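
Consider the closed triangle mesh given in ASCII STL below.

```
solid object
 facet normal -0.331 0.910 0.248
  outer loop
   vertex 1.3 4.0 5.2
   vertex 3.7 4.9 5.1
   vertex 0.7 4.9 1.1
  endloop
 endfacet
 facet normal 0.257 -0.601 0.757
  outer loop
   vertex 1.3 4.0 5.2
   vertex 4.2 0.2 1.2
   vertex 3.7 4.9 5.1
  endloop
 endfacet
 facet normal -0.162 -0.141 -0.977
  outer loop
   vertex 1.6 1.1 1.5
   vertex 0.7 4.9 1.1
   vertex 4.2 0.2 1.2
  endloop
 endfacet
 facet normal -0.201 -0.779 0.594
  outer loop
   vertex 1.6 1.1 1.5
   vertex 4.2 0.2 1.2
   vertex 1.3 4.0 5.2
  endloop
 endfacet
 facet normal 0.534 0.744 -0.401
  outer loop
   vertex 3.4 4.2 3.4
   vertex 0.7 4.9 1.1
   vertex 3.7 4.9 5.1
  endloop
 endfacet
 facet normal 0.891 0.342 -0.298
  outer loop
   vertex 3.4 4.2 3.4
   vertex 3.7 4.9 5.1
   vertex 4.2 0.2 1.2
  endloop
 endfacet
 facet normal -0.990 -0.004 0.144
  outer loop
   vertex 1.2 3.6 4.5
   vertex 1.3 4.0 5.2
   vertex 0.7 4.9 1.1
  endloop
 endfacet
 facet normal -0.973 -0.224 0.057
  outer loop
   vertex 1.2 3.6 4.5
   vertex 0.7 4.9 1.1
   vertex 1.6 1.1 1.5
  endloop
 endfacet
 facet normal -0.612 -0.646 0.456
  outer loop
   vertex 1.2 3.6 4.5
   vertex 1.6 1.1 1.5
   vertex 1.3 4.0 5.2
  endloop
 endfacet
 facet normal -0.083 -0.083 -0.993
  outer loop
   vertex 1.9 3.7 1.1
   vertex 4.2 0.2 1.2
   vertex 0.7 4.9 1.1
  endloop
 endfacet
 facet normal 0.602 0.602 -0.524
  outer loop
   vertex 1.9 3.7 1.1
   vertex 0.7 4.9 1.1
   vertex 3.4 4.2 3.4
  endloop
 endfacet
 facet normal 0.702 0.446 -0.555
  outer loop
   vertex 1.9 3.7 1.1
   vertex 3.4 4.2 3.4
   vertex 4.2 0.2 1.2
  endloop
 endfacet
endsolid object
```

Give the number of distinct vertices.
8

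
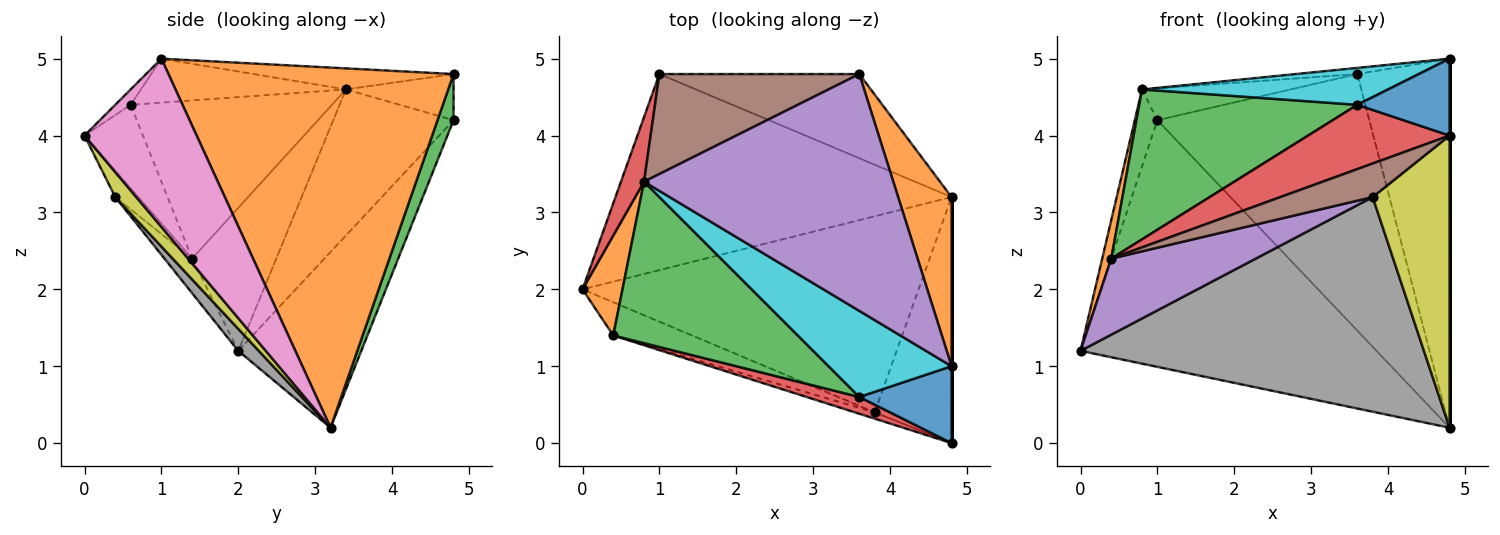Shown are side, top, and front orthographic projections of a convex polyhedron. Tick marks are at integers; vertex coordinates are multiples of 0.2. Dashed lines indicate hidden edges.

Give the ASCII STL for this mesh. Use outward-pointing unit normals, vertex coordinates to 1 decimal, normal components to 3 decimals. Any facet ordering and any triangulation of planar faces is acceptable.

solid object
 facet normal -0.309 0.744 -0.592
  outer loop
   vertex 4.8 3.2 0.2
   vertex 0.0 2.0 1.2
   vertex 1.0 4.8 4.2
  endloop
 endfacet
 facet normal 0.942 0.305 0.140
  outer loop
   vertex 3.6 4.8 4.8
   vertex 4.8 1.0 5.0
   vertex 4.8 3.2 0.2
  endloop
 endfacet
 facet normal 0.072 0.948 -0.311
  outer loop
   vertex 3.6 4.8 4.8
   vertex 4.8 3.2 0.2
   vertex 1.0 4.8 4.2
  endloop
 endfacet
 facet normal -0.971 0.183 0.153
  outer loop
   vertex 0.8 3.4 4.6
   vertex 1.0 4.8 4.2
   vertex 0.0 2.0 1.2
  endloop
 endfacet
 facet normal -0.084 0.026 0.996
  outer loop
   vertex 0.8 3.4 4.6
   vertex 4.8 1.0 5.0
   vertex 3.6 4.8 4.8
  endloop
 endfacet
 facet normal -0.215 0.297 0.931
  outer loop
   vertex 0.8 3.4 4.6
   vertex 3.6 4.8 4.8
   vertex 1.0 4.8 4.2
  endloop
 endfacet
 facet normal 1.000 0.000 0.000
  outer loop
   vertex 4.8 0.0 4.0
   vertex 4.8 3.2 0.2
   vertex 4.8 1.0 5.0
  endloop
 endfacet
 facet normal 0.044 -0.738 -0.674
  outer loop
   vertex 3.8 0.4 3.2
   vertex 0.0 2.0 1.2
   vertex 4.8 3.2 0.2
  endloop
 endfacet
 facet normal 0.205 -0.749 -0.630
  outer loop
   vertex 3.8 0.4 3.2
   vertex 4.8 3.2 0.2
   vertex 4.8 0.0 4.0
  endloop
 endfacet
 facet normal -0.312 -0.374 0.873
  outer loop
   vertex 3.6 0.6 4.4
   vertex 4.8 1.0 5.0
   vertex 0.8 3.4 4.6
  endloop
 endfacet
 facet normal -0.117 -0.702 0.702
  outer loop
   vertex 3.6 0.6 4.4
   vertex 4.8 0.0 4.0
   vertex 4.8 1.0 5.0
  endloop
 endfacet
 facet normal -0.958 -0.103 0.268
  outer loop
   vertex 0.4 1.4 2.4
   vertex 0.8 3.4 4.6
   vertex 0.0 2.0 1.2
  endloop
 endfacet
 facet normal -0.532 -0.576 0.621
  outer loop
   vertex 0.4 1.4 2.4
   vertex 3.6 0.6 4.4
   vertex 0.8 3.4 4.6
  endloop
 endfacet
 facet normal -0.371 -0.899 0.234
  outer loop
   vertex 0.4 1.4 2.4
   vertex 4.8 0.0 4.0
   vertex 3.6 0.6 4.4
  endloop
 endfacet
 facet normal -0.173 -0.903 -0.394
  outer loop
   vertex 0.4 1.4 2.4
   vertex 0.0 2.0 1.2
   vertex 3.8 0.4 3.2
  endloop
 endfacet
 facet normal -0.239 -0.954 -0.179
  outer loop
   vertex 0.4 1.4 2.4
   vertex 3.8 0.4 3.2
   vertex 4.8 0.0 4.0
  endloop
 endfacet
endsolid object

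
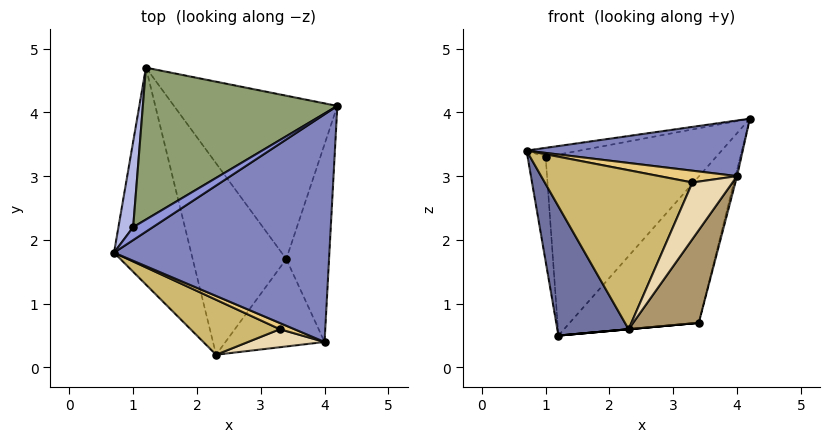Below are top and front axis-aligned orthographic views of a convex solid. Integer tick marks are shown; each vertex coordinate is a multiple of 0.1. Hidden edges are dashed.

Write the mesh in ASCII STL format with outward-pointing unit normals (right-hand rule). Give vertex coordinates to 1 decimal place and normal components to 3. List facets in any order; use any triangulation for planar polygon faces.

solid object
 facet normal -0.896 -0.227 -0.382
  outer loop
   vertex 1.2 4.7 0.5
   vertex 2.3 0.2 0.6
   vertex 0.7 1.8 3.4
  endloop
 endfacet
 facet normal 0.017 -0.237 0.971
  outer loop
   vertex 4.0 0.4 3.0
   vertex 4.2 4.1 3.9
   vertex 0.7 1.8 3.4
  endloop
 endfacet
 facet normal -0.444 0.516 0.733
  outer loop
   vertex 1.0 2.2 3.3
   vertex 0.7 1.8 3.4
   vertex 4.2 4.1 3.9
  endloop
 endfacet
 facet normal -0.635 0.598 0.489
  outer loop
   vertex 1.0 2.2 3.3
   vertex 1.2 4.7 0.5
   vertex 0.7 1.8 3.4
  endloop
 endfacet
 facet normal -0.499 0.664 0.557
  outer loop
   vertex 1.0 2.2 3.3
   vertex 4.2 4.1 3.9
   vertex 1.2 4.7 0.5
  endloop
 endfacet
 facet normal 0.699 0.477 -0.533
  outer loop
   vertex 3.4 1.7 0.7
   vertex 1.2 4.7 0.5
   vertex 4.2 4.1 3.9
  endloop
 endfacet
 facet normal 0.091 0.000 -0.996
  outer loop
   vertex 3.4 1.7 0.7
   vertex 2.3 0.2 0.6
   vertex 1.2 4.7 0.5
  endloop
 endfacet
 facet normal 0.969 0.008 -0.248
  outer loop
   vertex 3.4 1.7 0.7
   vertex 4.2 4.1 3.9
   vertex 4.0 0.4 3.0
  endloop
 endfacet
 facet normal 0.726 -0.501 -0.472
  outer loop
   vertex 3.4 1.7 0.7
   vertex 4.0 0.4 3.0
   vertex 2.3 0.2 0.6
  endloop
 endfacet
 facet normal -0.350 -0.885 0.306
  outer loop
   vertex 3.3 0.6 2.9
   vertex 0.7 1.8 3.4
   vertex 2.3 0.2 0.6
  endloop
 endfacet
 facet normal -0.304 -0.844 0.443
  outer loop
   vertex 3.3 0.6 2.9
   vertex 4.0 0.4 3.0
   vertex 0.7 1.8 3.4
  endloop
 endfacet
 facet normal -0.301 -0.909 0.289
  outer loop
   vertex 3.3 0.6 2.9
   vertex 2.3 0.2 0.6
   vertex 4.0 0.4 3.0
  endloop
 endfacet
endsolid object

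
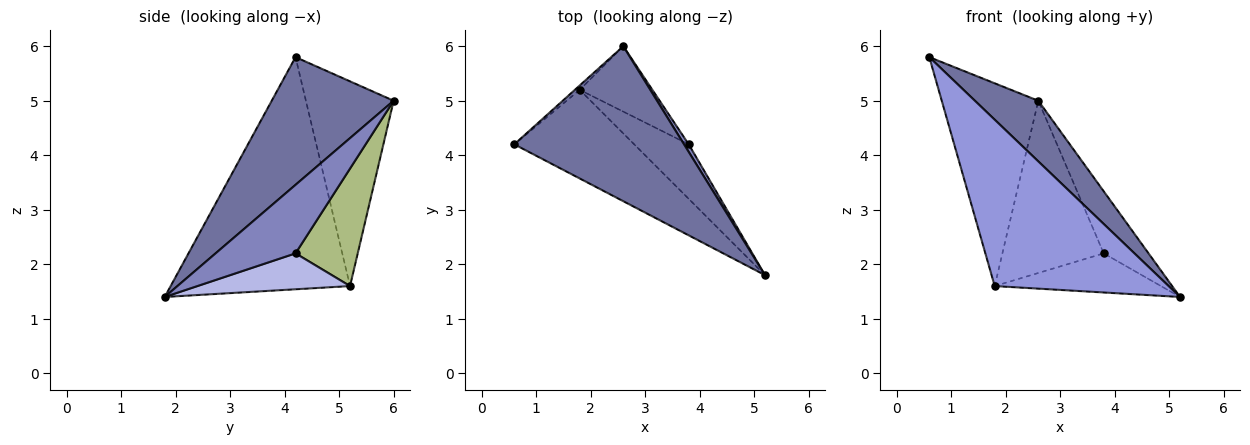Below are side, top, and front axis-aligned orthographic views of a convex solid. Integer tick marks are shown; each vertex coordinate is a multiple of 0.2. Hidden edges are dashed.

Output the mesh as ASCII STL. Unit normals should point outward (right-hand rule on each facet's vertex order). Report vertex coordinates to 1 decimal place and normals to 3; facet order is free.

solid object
 facet normal 0.574 -0.299 0.763
  outer loop
   vertex 2.6 6.0 5.0
   vertex 0.6 4.2 5.8
   vertex 5.2 1.8 1.4
  endloop
 endfacet
 facet normal 0.871 0.488 0.059
  outer loop
   vertex 3.8 4.2 2.2
   vertex 2.6 6.0 5.0
   vertex 5.2 1.8 1.4
  endloop
 endfacet
 facet normal -0.673 -0.653 -0.348
  outer loop
   vertex 1.8 5.2 1.6
   vertex 5.2 1.8 1.4
   vertex 0.6 4.2 5.8
  endloop
 endfacet
 facet normal 0.472 0.514 -0.716
  outer loop
   vertex 1.8 5.2 1.6
   vertex 3.8 4.2 2.2
   vertex 5.2 1.8 1.4
  endloop
 endfacet
 facet normal -0.672 0.740 -0.016
  outer loop
   vertex 1.8 5.2 1.6
   vertex 0.6 4.2 5.8
   vertex 2.6 6.0 5.0
  endloop
 endfacet
 facet normal 0.498 0.811 -0.308
  outer loop
   vertex 1.8 5.2 1.6
   vertex 2.6 6.0 5.0
   vertex 3.8 4.2 2.2
  endloop
 endfacet
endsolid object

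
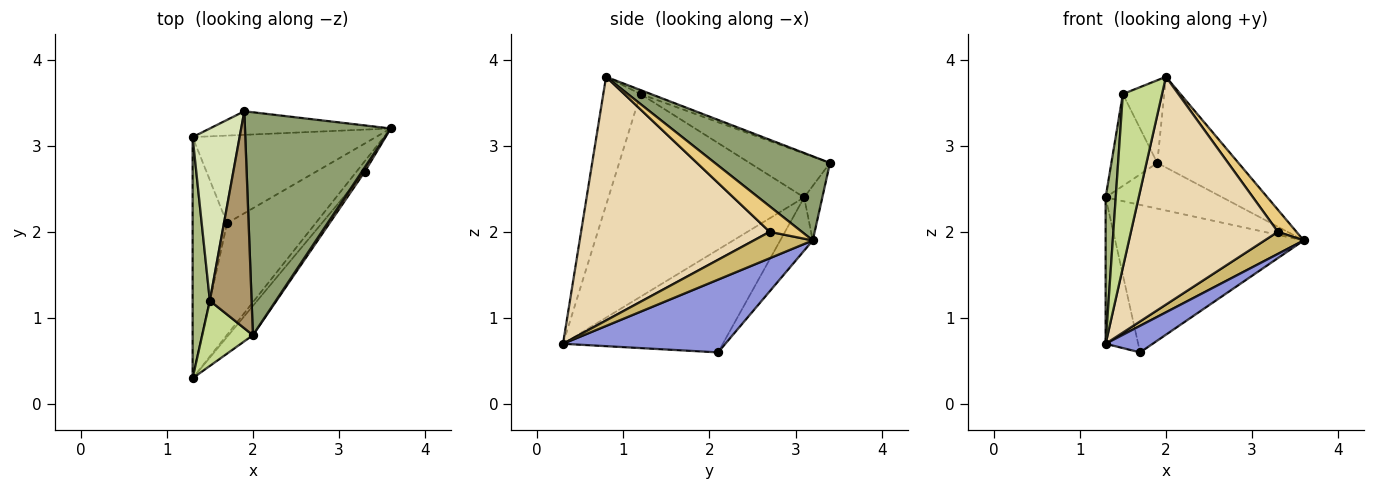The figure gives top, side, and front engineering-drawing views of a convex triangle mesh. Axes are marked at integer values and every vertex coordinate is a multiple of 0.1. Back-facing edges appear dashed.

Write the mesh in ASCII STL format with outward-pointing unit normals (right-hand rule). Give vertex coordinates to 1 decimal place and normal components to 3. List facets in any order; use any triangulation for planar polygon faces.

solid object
 facet normal -0.147 0.850 -0.505
  outer loop
   vertex 1.7 2.1 0.6
   vertex 1.3 3.1 2.4
   vertex 3.6 3.2 1.9
  endloop
 endfacet
 facet normal -0.931 0.190 -0.312
  outer loop
   vertex 1.7 2.1 0.6
   vertex 1.3 0.3 0.7
   vertex 1.3 3.1 2.4
  endloop
 endfacet
 facet normal 0.625 -0.181 -0.760
  outer loop
   vertex 1.7 2.1 0.6
   vertex 3.6 3.2 1.9
   vertex 1.3 0.3 0.7
  endloop
 endfacet
 facet normal -0.137 0.880 -0.454
  outer loop
   vertex 1.9 3.4 2.8
   vertex 3.6 3.2 1.9
   vertex 1.3 3.1 2.4
  endloop
 endfacet
 facet normal 0.472 0.332 0.817
  outer loop
   vertex 1.9 3.4 2.8
   vertex 2.0 0.8 3.8
   vertex 3.6 3.2 1.9
  endloop
 endfacet
 facet normal -0.995 -0.051 0.085
  outer loop
   vertex 1.5 1.2 3.6
   vertex 1.3 3.1 2.4
   vertex 1.3 0.3 0.7
  endloop
 endfacet
 facet normal -0.665 -0.699 0.263
  outer loop
   vertex 1.5 1.2 3.6
   vertex 1.3 0.3 0.7
   vertex 2.0 0.8 3.8
  endloop
 endfacet
 facet normal -0.636 0.363 0.681
  outer loop
   vertex 1.5 1.2 3.6
   vertex 1.9 3.4 2.8
   vertex 1.3 3.1 2.4
  endloop
 endfacet
 facet normal -0.089 0.355 0.931
  outer loop
   vertex 1.5 1.2 3.6
   vertex 2.0 0.8 3.8
   vertex 1.9 3.4 2.8
  endloop
 endfacet
 facet normal 0.806 -0.534 -0.254
  outer loop
   vertex 3.3 2.7 2.0
   vertex 1.3 0.3 0.7
   vertex 3.6 3.2 1.9
  endloop
 endfacet
 facet normal 0.862 -0.498 0.097
  outer loop
   vertex 3.3 2.7 2.0
   vertex 3.6 3.2 1.9
   vertex 2.0 0.8 3.8
  endloop
 endfacet
 facet normal 0.786 -0.613 -0.079
  outer loop
   vertex 3.3 2.7 2.0
   vertex 2.0 0.8 3.8
   vertex 1.3 0.3 0.7
  endloop
 endfacet
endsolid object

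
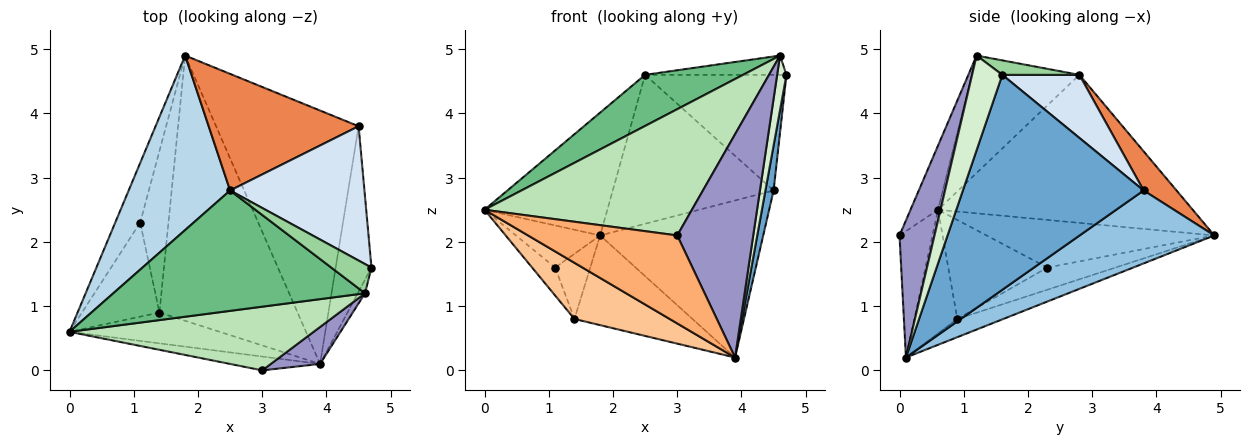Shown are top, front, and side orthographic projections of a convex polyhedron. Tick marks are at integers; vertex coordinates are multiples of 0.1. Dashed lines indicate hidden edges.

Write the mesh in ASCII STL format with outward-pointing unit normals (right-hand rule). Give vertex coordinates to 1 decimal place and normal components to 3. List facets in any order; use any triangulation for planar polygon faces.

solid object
 facet normal 0.985 -0.045 -0.164
  outer loop
   vertex 4.5 3.8 2.8
   vertex 4.7 1.6 4.6
   vertex 3.9 0.1 0.2
  endloop
 endfacet
 facet normal 0.399 0.483 -0.779
  outer loop
   vertex 4.5 3.8 2.8
   vertex 3.9 0.1 0.2
   vertex 1.8 4.9 2.1
  endloop
 endfacet
 facet normal -0.766 0.370 0.525
  outer loop
   vertex 2.5 2.8 4.6
   vertex 1.8 4.9 2.1
   vertex 0.0 0.6 2.5
  endloop
 endfacet
 facet normal 0.335 0.615 0.714
  outer loop
   vertex 2.5 2.8 4.6
   vertex 4.7 1.6 4.6
   vertex 4.5 3.8 2.8
  endloop
 endfacet
 facet normal 0.159 0.777 0.609
  outer loop
   vertex 2.5 2.8 4.6
   vertex 4.5 3.8 2.8
   vertex 1.8 4.9 2.1
  endloop
 endfacet
 facet normal -0.213 -0.965 -0.152
  outer loop
   vertex 3.0 0.0 2.1
   vertex 0.0 0.6 2.5
   vertex 3.9 0.1 0.2
  endloop
 endfacet
 facet normal -0.368 -0.815 -0.447
  outer loop
   vertex 1.4 0.9 0.8
   vertex 3.9 0.1 0.2
   vertex 0.0 0.6 2.5
  endloop
 endfacet
 facet normal -0.124 0.318 -0.940
  outer loop
   vertex 1.4 0.9 0.8
   vertex 1.8 4.9 2.1
   vertex 3.9 0.1 0.2
  endloop
 endfacet
 facet normal -0.394 -0.359 0.846
  outer loop
   vertex 4.6 1.2 4.9
   vertex 2.5 2.8 4.6
   vertex 0.0 0.6 2.5
  endloop
 endfacet
 facet normal 0.288 0.528 0.799
  outer loop
   vertex 4.6 1.2 4.9
   vertex 4.7 1.6 4.6
   vertex 2.5 2.8 4.6
  endloop
 endfacet
 facet normal -0.118 -0.887 0.447
  outer loop
   vertex 4.6 1.2 4.9
   vertex 0.0 0.6 2.5
   vertex 3.0 0.0 2.1
  endloop
 endfacet
 facet normal 0.953 -0.293 -0.073
  outer loop
   vertex 4.6 1.2 4.9
   vertex 3.9 0.1 0.2
   vertex 4.7 1.6 4.6
  endloop
 endfacet
 facet normal 0.414 -0.898 0.149
  outer loop
   vertex 4.6 1.2 4.9
   vertex 3.0 0.0 2.1
   vertex 3.9 0.1 0.2
  endloop
 endfacet
 facet normal -0.842 0.311 -0.441
  outer loop
   vertex 1.1 2.3 1.6
   vertex 0.0 0.6 2.5
   vertex 1.8 4.9 2.1
  endloop
 endfacet
 facet normal -0.775 0.180 -0.606
  outer loop
   vertex 1.1 2.3 1.6
   vertex 1.4 0.9 0.8
   vertex 0.0 0.6 2.5
  endloop
 endfacet
 facet normal -0.588 0.303 -0.750
  outer loop
   vertex 1.1 2.3 1.6
   vertex 1.8 4.9 2.1
   vertex 1.4 0.9 0.8
  endloop
 endfacet
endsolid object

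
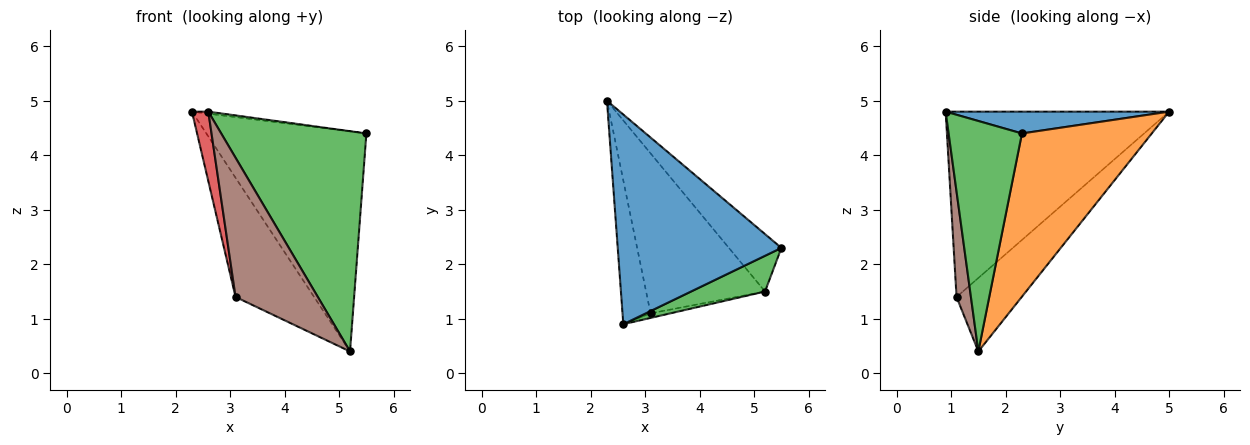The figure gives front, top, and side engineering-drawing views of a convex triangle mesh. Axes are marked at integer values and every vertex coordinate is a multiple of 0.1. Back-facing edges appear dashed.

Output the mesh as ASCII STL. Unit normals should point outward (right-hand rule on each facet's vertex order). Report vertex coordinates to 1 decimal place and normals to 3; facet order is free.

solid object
 facet normal 0.132 0.010 0.991
  outer loop
   vertex 2.6 0.9 4.8
   vertex 5.5 2.3 4.4
   vertex 2.3 5.0 4.8
  endloop
 endfacet
 facet normal 0.617 0.761 -0.199
  outer loop
   vertex 5.2 1.5 0.4
   vertex 2.3 5.0 4.8
   vertex 5.5 2.3 4.4
  endloop
 endfacet
 facet normal 0.446 -0.883 0.143
  outer loop
   vertex 5.2 1.5 0.4
   vertex 5.5 2.3 4.4
   vertex 2.6 0.9 4.8
  endloop
 endfacet
 facet normal -0.986 -0.072 -0.149
  outer loop
   vertex 3.1 1.1 1.4
   vertex 2.6 0.9 4.8
   vertex 2.3 5.0 4.8
  endloop
 endfacet
 facet normal -0.444 0.535 -0.718
  outer loop
   vertex 3.1 1.1 1.4
   vertex 2.3 5.0 4.8
   vertex 5.2 1.5 0.4
  endloop
 endfacet
 facet normal 0.172 -0.985 -0.033
  outer loop
   vertex 3.1 1.1 1.4
   vertex 5.2 1.5 0.4
   vertex 2.6 0.9 4.8
  endloop
 endfacet
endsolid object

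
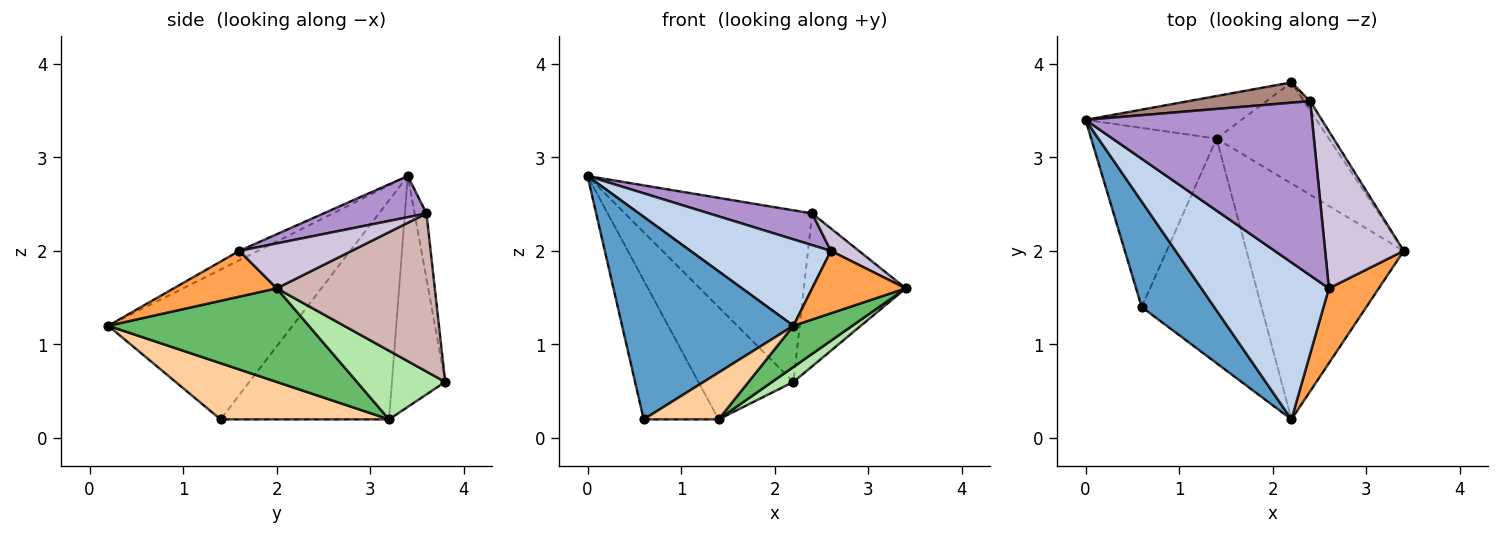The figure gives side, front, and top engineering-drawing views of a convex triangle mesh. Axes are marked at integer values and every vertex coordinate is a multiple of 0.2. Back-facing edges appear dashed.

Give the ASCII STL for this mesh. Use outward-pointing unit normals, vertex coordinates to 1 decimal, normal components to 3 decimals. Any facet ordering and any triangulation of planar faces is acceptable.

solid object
 facet normal -0.690 -0.642 0.334
  outer loop
   vertex 0.6 1.4 0.2
   vertex 2.2 0.2 1.2
   vertex 0.0 3.4 2.8
  endloop
 endfacet
 facet normal -0.064 -0.481 0.874
  outer loop
   vertex 2.6 1.6 2.0
   vertex 0.0 3.4 2.8
   vertex 2.2 0.2 1.2
  endloop
 endfacet
 facet normal 0.576 -0.523 0.628
  outer loop
   vertex 2.6 1.6 2.0
   vertex 2.2 0.2 1.2
   vertex 3.4 2.0 1.6
  endloop
 endfacet
 facet normal 0.417 -0.185 -0.890
  outer loop
   vertex 1.4 3.2 0.2
   vertex 2.2 0.2 1.2
   vertex 0.6 1.4 0.2
  endloop
 endfacet
 facet normal 0.506 -0.148 -0.850
  outer loop
   vertex 1.4 3.2 0.2
   vertex 3.4 2.0 1.6
   vertex 2.2 0.2 1.2
  endloop
 endfacet
 facet normal 0.517 -0.125 -0.847
  outer loop
   vertex 1.4 3.2 0.2
   vertex 2.2 3.8 0.6
   vertex 3.4 2.0 1.6
  endloop
 endfacet
 facet normal -0.464 0.828 -0.314
  outer loop
   vertex 1.4 3.2 0.2
   vertex 0.0 3.4 2.8
   vertex 2.2 3.8 0.6
  endloop
 endfacet
 facet normal -0.810 0.360 -0.464
  outer loop
   vertex 1.4 3.2 0.2
   vertex 0.6 1.4 0.2
   vertex 0.0 3.4 2.8
  endloop
 endfacet
 facet normal 0.176 -0.176 0.968
  outer loop
   vertex 2.4 3.6 2.4
   vertex 0.0 3.4 2.8
   vertex 2.6 1.6 2.0
  endloop
 endfacet
 facet normal 0.492 -0.123 0.862
  outer loop
   vertex 2.4 3.6 2.4
   vertex 2.6 1.6 2.0
   vertex 3.4 2.0 1.6
  endloop
 endfacet
 facet normal -0.063 0.991 0.117
  outer loop
   vertex 2.4 3.6 2.4
   vertex 2.2 3.8 0.6
   vertex 0.0 3.4 2.8
  endloop
 endfacet
 facet normal 0.840 0.542 -0.033
  outer loop
   vertex 2.4 3.6 2.4
   vertex 3.4 2.0 1.6
   vertex 2.2 3.8 0.6
  endloop
 endfacet
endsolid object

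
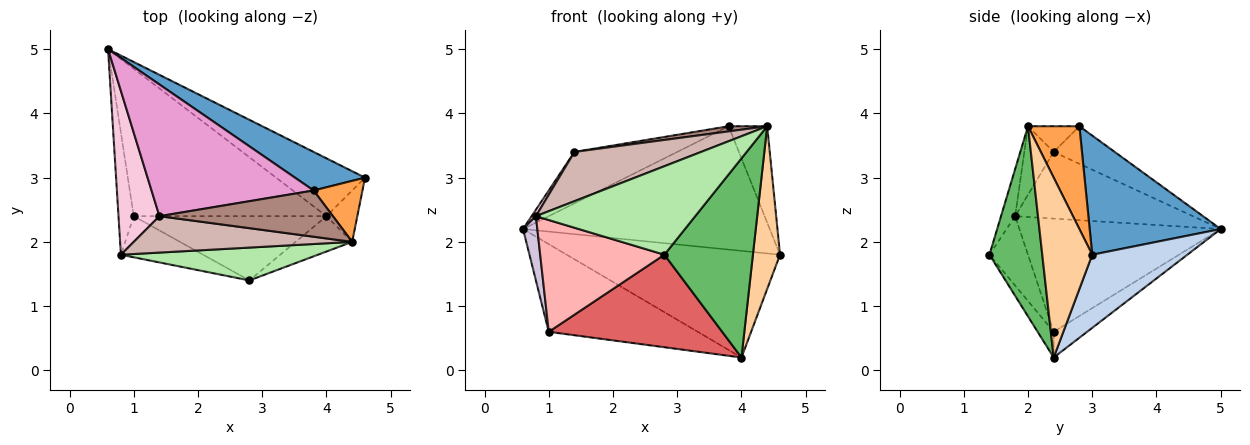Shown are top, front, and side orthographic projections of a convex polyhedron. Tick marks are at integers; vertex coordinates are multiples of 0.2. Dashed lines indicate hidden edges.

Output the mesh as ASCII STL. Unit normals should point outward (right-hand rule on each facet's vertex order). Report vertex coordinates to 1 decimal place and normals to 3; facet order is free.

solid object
 facet normal 0.452 0.851 0.266
  outer loop
   vertex 3.8 2.8 3.8
   vertex 4.6 3.0 1.8
   vertex 0.6 5.0 2.2
  endloop
 endfacet
 facet normal 0.365 0.818 -0.444
  outer loop
   vertex 4.0 2.4 0.2
   vertex 0.6 5.0 2.2
   vertex 4.6 3.0 1.8
  endloop
 endfacet
 facet normal 0.748 0.561 0.355
  outer loop
   vertex 4.4 2.0 3.8
   vertex 4.6 3.0 1.8
   vertex 3.8 2.8 3.8
  endloop
 endfacet
 facet normal 0.869 -0.472 -0.149
  outer loop
   vertex 4.4 2.0 3.8
   vertex 4.0 2.4 0.2
   vertex 4.6 3.0 1.8
  endloop
 endfacet
 facet normal 0.507 -0.849 -0.151
  outer loop
   vertex 4.4 2.0 3.8
   vertex 2.8 1.4 1.8
   vertex 4.0 2.4 0.2
  endloop
 endfacet
 facet normal -0.083 -0.934 0.347
  outer loop
   vertex 4.4 2.0 3.8
   vertex 0.8 1.8 2.4
   vertex 2.8 1.4 1.8
  endloop
 endfacet
 facet normal -0.076 -0.819 -0.569
  outer loop
   vertex 1.0 2.4 0.6
   vertex 4.0 2.4 0.2
   vertex 2.8 1.4 1.8
  endloop
 endfacet
 facet normal -0.280 -0.901 -0.331
  outer loop
   vertex 1.0 2.4 0.6
   vertex 2.8 1.4 1.8
   vertex 0.8 1.8 2.4
  endloop
 endfacet
 facet normal -0.114 0.508 -0.854
  outer loop
   vertex 1.0 2.4 0.6
   vertex 0.6 5.0 2.2
   vertex 4.0 2.4 0.2
  endloop
 endfacet
 facet normal -0.989 -0.070 -0.133
  outer loop
   vertex 1.0 2.4 0.6
   vertex 0.8 1.8 2.4
   vertex 0.6 5.0 2.2
  endloop
 endfacet
 facet normal -0.146 -0.109 0.983
  outer loop
   vertex 1.4 2.4 3.4
   vertex 4.4 2.0 3.8
   vertex 3.8 2.8 3.8
  endloop
 endfacet
 facet normal -0.183 -0.791 0.584
  outer loop
   vertex 1.4 2.4 3.4
   vertex 0.8 1.8 2.4
   vertex 4.4 2.0 3.8
  endloop
 endfacet
 facet normal -0.211 0.355 0.911
  outer loop
   vertex 1.4 2.4 3.4
   vertex 3.8 2.8 3.8
   vertex 0.6 5.0 2.2
  endloop
 endfacet
 facet normal -0.852 -0.021 0.523
  outer loop
   vertex 1.4 2.4 3.4
   vertex 0.6 5.0 2.2
   vertex 0.8 1.8 2.4
  endloop
 endfacet
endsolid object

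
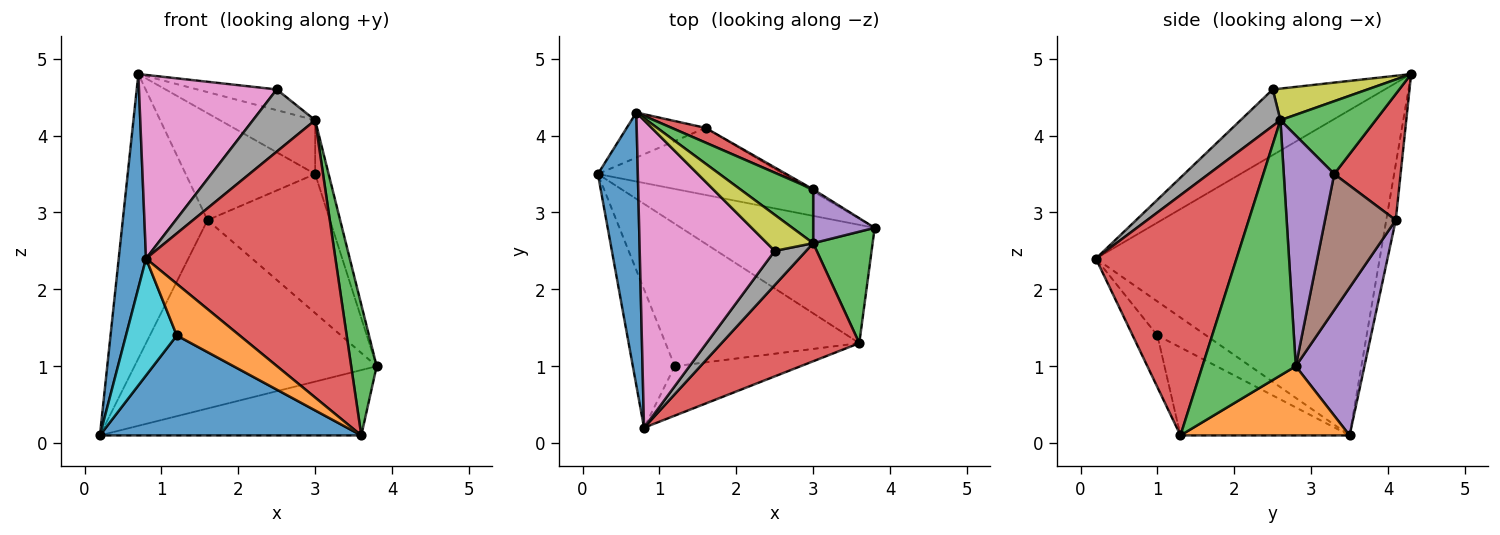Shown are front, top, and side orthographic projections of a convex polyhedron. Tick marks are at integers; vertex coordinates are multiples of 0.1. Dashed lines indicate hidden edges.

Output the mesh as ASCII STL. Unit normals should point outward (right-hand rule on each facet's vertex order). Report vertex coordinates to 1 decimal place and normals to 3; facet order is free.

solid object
 facet normal -0.988 -0.095 0.121
  outer loop
   vertex 0.7 4.3 4.8
   vertex 0.2 3.5 0.1
   vertex 0.8 0.2 2.4
  endloop
 endfacet
 facet normal 0.299 0.461 -0.835
  outer loop
   vertex 3.6 1.3 0.1
   vertex 0.2 3.5 0.1
   vertex 3.8 2.8 1.0
  endloop
 endfacet
 facet normal 0.941 -0.257 0.219
  outer loop
   vertex 3.6 1.3 0.1
   vertex 3.8 2.8 1.0
   vertex 3.0 2.6 4.2
  endloop
 endfacet
 facet normal 0.564 -0.760 0.323
  outer loop
   vertex 3.6 1.3 0.1
   vertex 3.0 2.6 4.2
   vertex 0.8 0.2 2.4
  endloop
 endfacet
 facet normal 0.258 0.910 -0.324
  outer loop
   vertex 1.6 4.1 2.9
   vertex 3.8 2.8 1.0
   vertex 0.2 3.5 0.1
  endloop
 endfacet
 facet normal -0.110 0.982 -0.155
  outer loop
   vertex 1.6 4.1 2.9
   vertex 0.2 3.5 0.1
   vertex 0.7 4.3 4.8
  endloop
 endfacet
 facet normal -0.385 -0.473 0.792
  outer loop
   vertex 2.5 2.5 4.6
   vertex 0.7 4.3 4.8
   vertex 0.8 0.2 2.4
  endloop
 endfacet
 facet normal 0.489 -0.764 0.421
  outer loop
   vertex 2.5 2.5 4.6
   vertex 0.8 0.2 2.4
   vertex 3.0 2.6 4.2
  endloop
 endfacet
 facet normal 0.511 0.428 0.746
  outer loop
   vertex 2.5 2.5 4.6
   vertex 3.0 2.6 4.2
   vertex 0.7 4.3 4.8
  endloop
 endfacet
 facet normal -0.527 -0.548 -0.649
  outer loop
   vertex 1.2 1.0 1.4
   vertex 0.8 0.2 2.4
   vertex 0.2 3.5 0.1
  endloop
 endfacet
 facet normal -0.348 -0.538 -0.767
  outer loop
   vertex 1.2 1.0 1.4
   vertex 0.2 3.5 0.1
   vertex 3.6 1.3 0.1
  endloop
 endfacet
 facet normal -0.273 -0.695 -0.665
  outer loop
   vertex 1.2 1.0 1.4
   vertex 3.6 1.3 0.1
   vertex 0.8 0.2 2.4
  endloop
 endfacet
 facet normal 0.577 0.577 0.577
  outer loop
   vertex 3.0 3.3 3.5
   vertex 0.7 4.3 4.8
   vertex 3.0 2.6 4.2
  endloop
 endfacet
 facet normal 0.453 0.883 0.121
  outer loop
   vertex 3.0 3.3 3.5
   vertex 1.6 4.1 2.9
   vertex 0.7 4.3 4.8
  endloop
 endfacet
 facet normal 0.936 0.250 0.250
  outer loop
   vertex 3.0 3.3 3.5
   vertex 3.0 2.6 4.2
   vertex 3.8 2.8 1.0
  endloop
 endfacet
 facet normal 0.500 0.866 -0.013
  outer loop
   vertex 3.0 3.3 3.5
   vertex 3.8 2.8 1.0
   vertex 1.6 4.1 2.9
  endloop
 endfacet
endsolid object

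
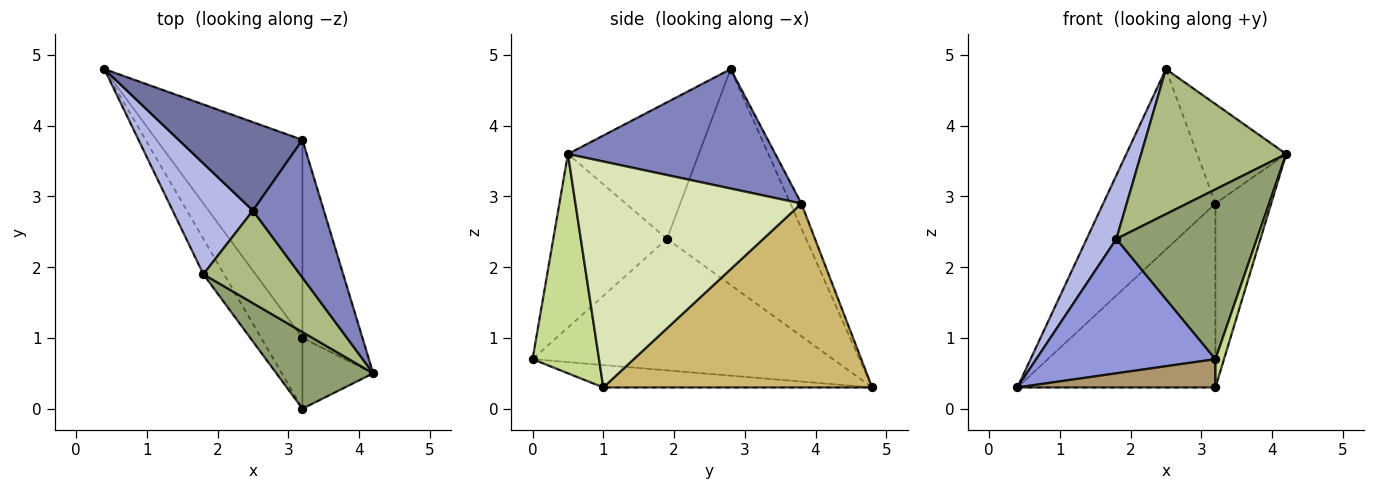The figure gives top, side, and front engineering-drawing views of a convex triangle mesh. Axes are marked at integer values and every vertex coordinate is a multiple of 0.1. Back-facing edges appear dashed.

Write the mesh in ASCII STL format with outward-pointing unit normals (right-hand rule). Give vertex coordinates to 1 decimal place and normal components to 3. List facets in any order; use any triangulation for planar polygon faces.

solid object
 facet normal -0.088 0.894 0.438
  outer loop
   vertex 3.2 3.8 2.9
   vertex 0.4 4.8 0.3
   vertex 2.5 2.8 4.8
  endloop
 endfacet
 facet normal 0.807 0.346 0.479
  outer loop
   vertex 3.2 3.8 2.9
   vertex 2.5 2.8 4.8
   vertex 4.2 0.5 3.6
  endloop
 endfacet
 facet normal -0.851 -0.508 -0.134
  outer loop
   vertex 1.8 1.9 2.4
   vertex 0.4 4.8 0.3
   vertex 3.2 0.0 0.7
  endloop
 endfacet
 facet normal -0.919 -0.196 0.342
  outer loop
   vertex 1.8 1.9 2.4
   vertex 2.5 2.8 4.8
   vertex 0.4 4.8 0.3
  endloop
 endfacet
 facet normal -0.593 -0.734 0.331
  outer loop
   vertex 1.8 1.9 2.4
   vertex 3.2 0.0 0.7
   vertex 4.2 0.5 3.6
  endloop
 endfacet
 facet normal -0.605 -0.671 0.428
  outer loop
   vertex 1.8 1.9 2.4
   vertex 4.2 0.5 3.6
   vertex 2.5 2.8 4.8
  endloop
 endfacet
 facet normal 0.945 -0.122 -0.305
  outer loop
   vertex 3.2 1.0 0.3
   vertex 4.2 0.5 3.6
   vertex 3.2 0.0 0.7
  endloop
 endfacet
 facet normal 0.940 0.232 -0.250
  outer loop
   vertex 3.2 1.0 0.3
   vertex 3.2 3.8 2.9
   vertex 4.2 0.5 3.6
  endloop
 endfacet
 facet normal -0.450 -0.332 -0.829
  outer loop
   vertex 3.2 1.0 0.3
   vertex 3.2 0.0 0.7
   vertex 0.4 4.8 0.3
  endloop
 endfacet
 facet normal 0.678 0.500 -0.538
  outer loop
   vertex 3.2 1.0 0.3
   vertex 0.4 4.8 0.3
   vertex 3.2 3.8 2.9
  endloop
 endfacet
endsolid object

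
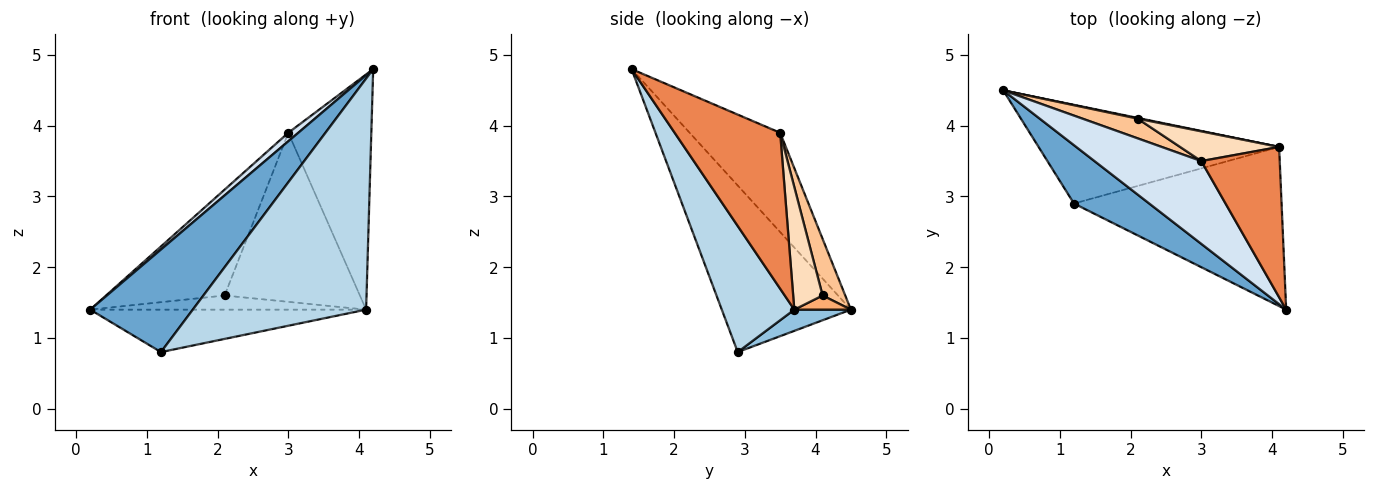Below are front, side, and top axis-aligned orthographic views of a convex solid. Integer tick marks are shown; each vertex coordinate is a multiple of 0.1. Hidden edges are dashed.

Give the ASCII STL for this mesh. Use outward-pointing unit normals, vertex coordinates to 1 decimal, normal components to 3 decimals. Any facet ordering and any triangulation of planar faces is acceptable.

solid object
 facet normal -0.738 -0.586 0.334
  outer loop
   vertex 1.2 2.9 0.8
   vertex 4.2 1.4 4.8
   vertex 0.2 4.5 1.4
  endloop
 endfacet
 facet normal 0.081 0.394 -0.916
  outer loop
   vertex 4.1 3.7 1.4
   vertex 1.2 2.9 0.8
   vertex 0.2 4.5 1.4
  endloop
 endfacet
 facet normal 0.326 -0.779 -0.536
  outer loop
   vertex 4.1 3.7 1.4
   vertex 4.2 1.4 4.8
   vertex 1.2 2.9 0.8
  endloop
 endfacet
 facet normal -0.679 -0.075 0.730
  outer loop
   vertex 3.0 3.5 3.9
   vertex 0.2 4.5 1.4
   vertex 4.2 1.4 4.8
  endloop
 endfacet
 facet normal 0.731 0.575 0.368
  outer loop
   vertex 3.0 3.5 3.9
   vertex 4.2 1.4 4.8
   vertex 4.1 3.7 1.4
  endloop
 endfacet
 facet normal 0.201 0.978 0.050
  outer loop
   vertex 2.1 4.1 1.6
   vertex 4.1 3.7 1.4
   vertex 0.2 4.5 1.4
  endloop
 endfacet
 facet normal 0.184 0.966 0.180
  outer loop
   vertex 2.1 4.1 1.6
   vertex 0.2 4.5 1.4
   vertex 3.0 3.5 3.9
  endloop
 endfacet
 facet normal 0.210 0.963 0.169
  outer loop
   vertex 2.1 4.1 1.6
   vertex 3.0 3.5 3.9
   vertex 4.1 3.7 1.4
  endloop
 endfacet
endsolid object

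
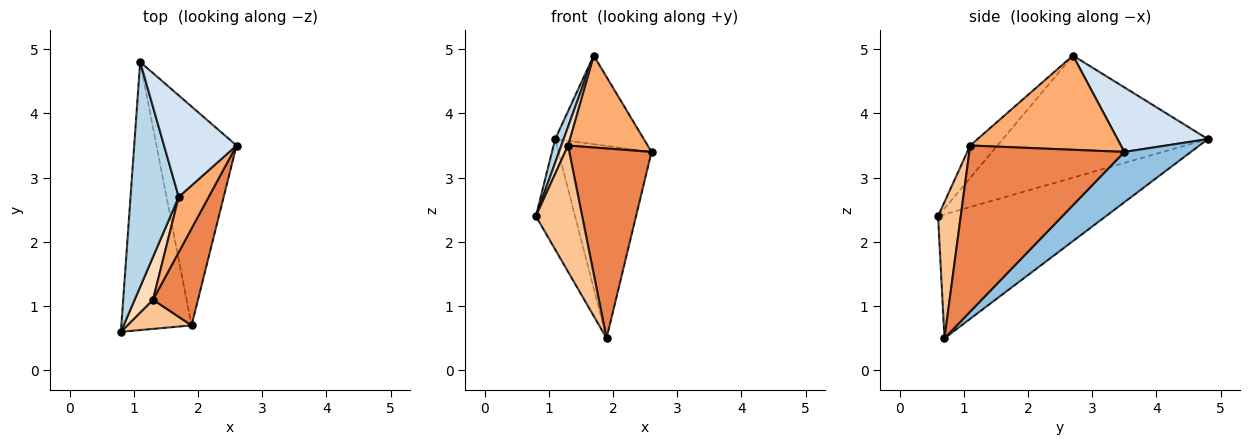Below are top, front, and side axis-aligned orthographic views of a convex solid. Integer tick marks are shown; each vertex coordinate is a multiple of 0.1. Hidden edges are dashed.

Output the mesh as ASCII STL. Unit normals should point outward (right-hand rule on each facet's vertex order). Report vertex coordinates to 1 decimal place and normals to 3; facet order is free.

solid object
 facet normal -0.853 0.199 -0.483
  outer loop
   vertex 1.9 0.7 0.5
   vertex 0.8 0.6 2.4
   vertex 1.1 4.8 3.6
  endloop
 endfacet
 facet normal 0.427 0.597 -0.679
  outer loop
   vertex 1.9 0.7 0.5
   vertex 1.1 4.8 3.6
   vertex 2.6 3.5 3.4
  endloop
 endfacet
 facet normal -0.929 -0.038 0.367
  outer loop
   vertex 1.7 2.7 4.9
   vertex 1.1 4.8 3.6
   vertex 0.8 0.6 2.4
  endloop
 endfacet
 facet normal 0.557 0.546 0.626
  outer loop
   vertex 1.7 2.7 4.9
   vertex 2.6 3.5 3.4
   vertex 1.1 4.8 3.6
  endloop
 endfacet
 facet normal 0.859 -0.456 0.233
  outer loop
   vertex 1.3 1.1 3.5
   vertex 1.9 0.7 0.5
   vertex 2.6 3.5 3.4
  endloop
 endfacet
 facet normal 0.851 -0.450 0.271
  outer loop
   vertex 1.3 1.1 3.5
   vertex 2.6 3.5 3.4
   vertex 1.7 2.7 4.9
  endloop
 endfacet
 facet normal 0.431 -0.879 0.203
  outer loop
   vertex 1.3 1.1 3.5
   vertex 0.8 0.6 2.4
   vertex 1.9 0.7 0.5
  endloop
 endfacet
 facet normal -0.851 -0.209 0.482
  outer loop
   vertex 1.3 1.1 3.5
   vertex 1.7 2.7 4.9
   vertex 0.8 0.6 2.4
  endloop
 endfacet
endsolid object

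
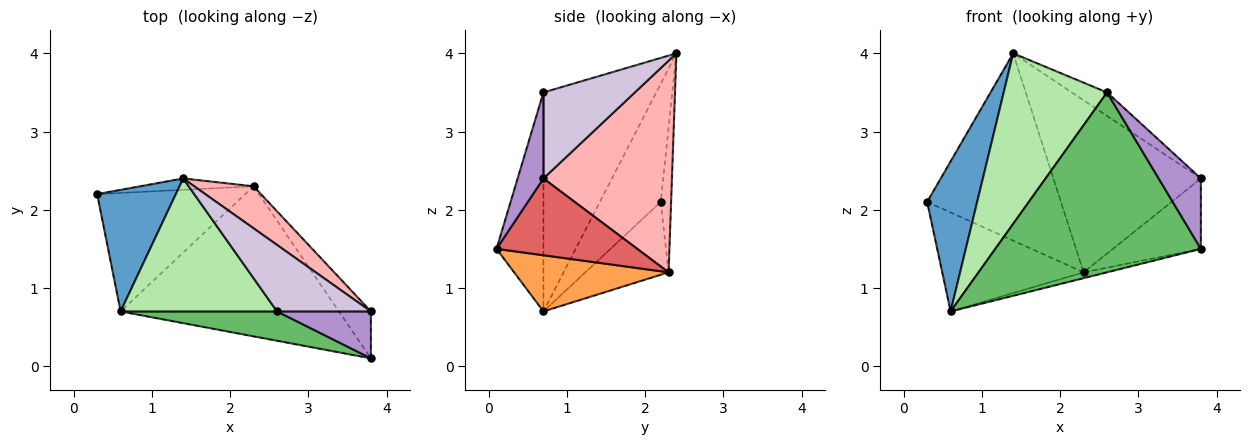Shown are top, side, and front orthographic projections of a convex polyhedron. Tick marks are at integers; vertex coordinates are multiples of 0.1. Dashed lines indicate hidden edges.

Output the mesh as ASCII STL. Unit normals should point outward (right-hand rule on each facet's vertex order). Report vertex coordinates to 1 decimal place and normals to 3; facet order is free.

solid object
 facet normal -0.687 -0.564 0.457
  outer loop
   vertex 1.4 2.4 4.0
   vertex 0.3 2.2 2.1
   vertex 0.6 0.7 0.7
  endloop
 endfacet
 facet normal -0.353 0.600 -0.718
  outer loop
   vertex 2.3 2.3 1.2
   vertex 0.6 0.7 0.7
   vertex 0.3 2.2 2.1
  endloop
 endfacet
 facet normal 0.249 0.038 -0.968
  outer loop
   vertex 2.3 2.3 1.2
   vertex 3.8 0.1 1.5
   vertex 0.6 0.7 0.7
  endloop
 endfacet
 facet normal -0.077 0.995 -0.060
  outer loop
   vertex 2.3 2.3 1.2
   vertex 0.3 2.2 2.1
   vertex 1.4 2.4 4.0
  endloop
 endfacet
 facet normal -0.220 -0.963 0.157
  outer loop
   vertex 2.6 0.7 3.5
   vertex 0.6 0.7 0.7
   vertex 3.8 0.1 1.5
  endloop
 endfacet
 facet normal -0.652 -0.598 0.466
  outer loop
   vertex 2.6 0.7 3.5
   vertex 1.4 2.4 4.0
   vertex 0.6 0.7 0.7
  endloop
 endfacet
 facet normal 0.800 0.500 -0.333
  outer loop
   vertex 3.8 0.7 2.4
   vertex 3.8 0.1 1.5
   vertex 2.3 2.3 1.2
  endloop
 endfacet
 facet normal 0.646 0.742 0.181
  outer loop
   vertex 3.8 0.7 2.4
   vertex 2.3 2.3 1.2
   vertex 1.4 2.4 4.0
  endloop
 endfacet
 facet normal 0.453 -0.742 0.494
  outer loop
   vertex 3.8 0.7 2.4
   vertex 2.6 0.7 3.5
   vertex 3.8 0.1 1.5
  endloop
 endfacet
 facet normal 0.654 0.252 0.713
  outer loop
   vertex 3.8 0.7 2.4
   vertex 1.4 2.4 4.0
   vertex 2.6 0.7 3.5
  endloop
 endfacet
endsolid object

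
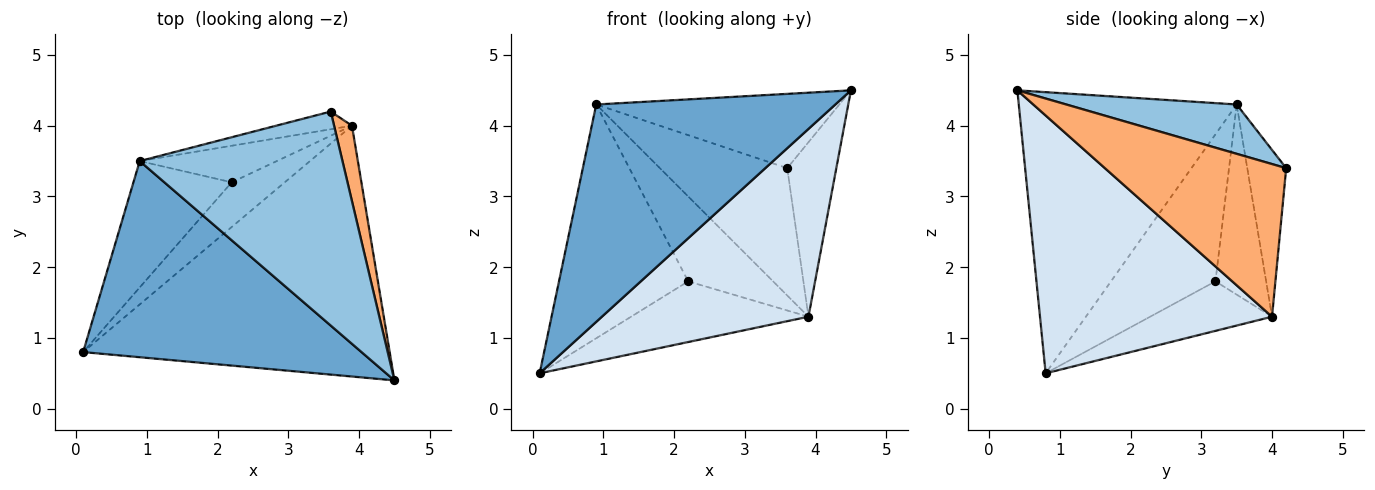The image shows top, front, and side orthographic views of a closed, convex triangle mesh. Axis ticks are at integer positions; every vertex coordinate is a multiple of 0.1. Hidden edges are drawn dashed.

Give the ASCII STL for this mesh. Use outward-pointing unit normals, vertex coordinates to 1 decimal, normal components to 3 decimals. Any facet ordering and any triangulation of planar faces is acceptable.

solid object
 facet normal -0.560 -0.615 0.555
  outer loop
   vertex 0.9 3.5 4.3
   vertex 0.1 0.8 0.5
   vertex 4.5 0.4 4.5
  endloop
 endfacet
 facet normal 0.224 0.320 0.921
  outer loop
   vertex 0.9 3.5 4.3
   vertex 4.5 0.4 4.5
   vertex 3.6 4.2 3.4
  endloop
 endfacet
 facet normal -0.580 0.717 -0.387
  outer loop
   vertex 0.9 3.5 4.3
   vertex 2.2 3.2 1.8
   vertex 0.1 0.8 0.5
  endloop
 endfacet
 facet normal 0.558 -0.497 -0.664
  outer loop
   vertex 3.9 4.0 1.3
   vertex 4.5 0.4 4.5
   vertex 0.1 0.8 0.5
  endloop
 endfacet
 facet normal -0.484 0.705 -0.519
  outer loop
   vertex 3.9 4.0 1.3
   vertex 0.1 0.8 0.5
   vertex 2.2 3.2 1.8
  endloop
 endfacet
 facet normal 0.959 0.260 0.112
  outer loop
   vertex 3.9 4.0 1.3
   vertex 3.6 4.2 3.4
   vertex 4.5 0.4 4.5
  endloop
 endfacet
 facet normal -0.290 0.948 -0.132
  outer loop
   vertex 3.9 4.0 1.3
   vertex 0.9 3.5 4.3
   vertex 3.6 4.2 3.4
  endloop
 endfacet
 facet normal -0.481 0.805 -0.347
  outer loop
   vertex 3.9 4.0 1.3
   vertex 2.2 3.2 1.8
   vertex 0.9 3.5 4.3
  endloop
 endfacet
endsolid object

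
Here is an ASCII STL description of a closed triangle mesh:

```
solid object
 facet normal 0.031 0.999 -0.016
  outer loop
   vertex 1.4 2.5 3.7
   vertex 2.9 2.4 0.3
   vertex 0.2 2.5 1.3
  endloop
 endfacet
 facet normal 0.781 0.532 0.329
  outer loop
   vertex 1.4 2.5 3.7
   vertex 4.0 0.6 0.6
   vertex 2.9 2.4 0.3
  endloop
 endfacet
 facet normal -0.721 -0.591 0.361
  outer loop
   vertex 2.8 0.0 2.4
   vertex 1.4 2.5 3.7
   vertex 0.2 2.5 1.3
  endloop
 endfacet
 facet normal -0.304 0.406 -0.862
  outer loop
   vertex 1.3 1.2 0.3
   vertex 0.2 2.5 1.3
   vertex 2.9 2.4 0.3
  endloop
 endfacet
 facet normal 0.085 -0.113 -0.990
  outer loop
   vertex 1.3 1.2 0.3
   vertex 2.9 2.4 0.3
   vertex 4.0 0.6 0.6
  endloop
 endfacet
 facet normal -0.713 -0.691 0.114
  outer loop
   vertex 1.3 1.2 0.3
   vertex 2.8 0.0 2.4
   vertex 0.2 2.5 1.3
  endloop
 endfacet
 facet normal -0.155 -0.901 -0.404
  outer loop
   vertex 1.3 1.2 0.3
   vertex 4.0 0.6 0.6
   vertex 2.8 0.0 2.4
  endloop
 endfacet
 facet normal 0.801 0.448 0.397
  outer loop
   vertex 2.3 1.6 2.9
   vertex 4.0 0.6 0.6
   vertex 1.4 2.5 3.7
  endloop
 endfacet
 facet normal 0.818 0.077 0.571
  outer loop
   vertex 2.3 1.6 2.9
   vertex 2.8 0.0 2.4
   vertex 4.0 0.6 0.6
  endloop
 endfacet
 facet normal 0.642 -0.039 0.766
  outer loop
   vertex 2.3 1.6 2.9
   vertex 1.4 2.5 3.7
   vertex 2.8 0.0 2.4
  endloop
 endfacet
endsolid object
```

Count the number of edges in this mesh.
15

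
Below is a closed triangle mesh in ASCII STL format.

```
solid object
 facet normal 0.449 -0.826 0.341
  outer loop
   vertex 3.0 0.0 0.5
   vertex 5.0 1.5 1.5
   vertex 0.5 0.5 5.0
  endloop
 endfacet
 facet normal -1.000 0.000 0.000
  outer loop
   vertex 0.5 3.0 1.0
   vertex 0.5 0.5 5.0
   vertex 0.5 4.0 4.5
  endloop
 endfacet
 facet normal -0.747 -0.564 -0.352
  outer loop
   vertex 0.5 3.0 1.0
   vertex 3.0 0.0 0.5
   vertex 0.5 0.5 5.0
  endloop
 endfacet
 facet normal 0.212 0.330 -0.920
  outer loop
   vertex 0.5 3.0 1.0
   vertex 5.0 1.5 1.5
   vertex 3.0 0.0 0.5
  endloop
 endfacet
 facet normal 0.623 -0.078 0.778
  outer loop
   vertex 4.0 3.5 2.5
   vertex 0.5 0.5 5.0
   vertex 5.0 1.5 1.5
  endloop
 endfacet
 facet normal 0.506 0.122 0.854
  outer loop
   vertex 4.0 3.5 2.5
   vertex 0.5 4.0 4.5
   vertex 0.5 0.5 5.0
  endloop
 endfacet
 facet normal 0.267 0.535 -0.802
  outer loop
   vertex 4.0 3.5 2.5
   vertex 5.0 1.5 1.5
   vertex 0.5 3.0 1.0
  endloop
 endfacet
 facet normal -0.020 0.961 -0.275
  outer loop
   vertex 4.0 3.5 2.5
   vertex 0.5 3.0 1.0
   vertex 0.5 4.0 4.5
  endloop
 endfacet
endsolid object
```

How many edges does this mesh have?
12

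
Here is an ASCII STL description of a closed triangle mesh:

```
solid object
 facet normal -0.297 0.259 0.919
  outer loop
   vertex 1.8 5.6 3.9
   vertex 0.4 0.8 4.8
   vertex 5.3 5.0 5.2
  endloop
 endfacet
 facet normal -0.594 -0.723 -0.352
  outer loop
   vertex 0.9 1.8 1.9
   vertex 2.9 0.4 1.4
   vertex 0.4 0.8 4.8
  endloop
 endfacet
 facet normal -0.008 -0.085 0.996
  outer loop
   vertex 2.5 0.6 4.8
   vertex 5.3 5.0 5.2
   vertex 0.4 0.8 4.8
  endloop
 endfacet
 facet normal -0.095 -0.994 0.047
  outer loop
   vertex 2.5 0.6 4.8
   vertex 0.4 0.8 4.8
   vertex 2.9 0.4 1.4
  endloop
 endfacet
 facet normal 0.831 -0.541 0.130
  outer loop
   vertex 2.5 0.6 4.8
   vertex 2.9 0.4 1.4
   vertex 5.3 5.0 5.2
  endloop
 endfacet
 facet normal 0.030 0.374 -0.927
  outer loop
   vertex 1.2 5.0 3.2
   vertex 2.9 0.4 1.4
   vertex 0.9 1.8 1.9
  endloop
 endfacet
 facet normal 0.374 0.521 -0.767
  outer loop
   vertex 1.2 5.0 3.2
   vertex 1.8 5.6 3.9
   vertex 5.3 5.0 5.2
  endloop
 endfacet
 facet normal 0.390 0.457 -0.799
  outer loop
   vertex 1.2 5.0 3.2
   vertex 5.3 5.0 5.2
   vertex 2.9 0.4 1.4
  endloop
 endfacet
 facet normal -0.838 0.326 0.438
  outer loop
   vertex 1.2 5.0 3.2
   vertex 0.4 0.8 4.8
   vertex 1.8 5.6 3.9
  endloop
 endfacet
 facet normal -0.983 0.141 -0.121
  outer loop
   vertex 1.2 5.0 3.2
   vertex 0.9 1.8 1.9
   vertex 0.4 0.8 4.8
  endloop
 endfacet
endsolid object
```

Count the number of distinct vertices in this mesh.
7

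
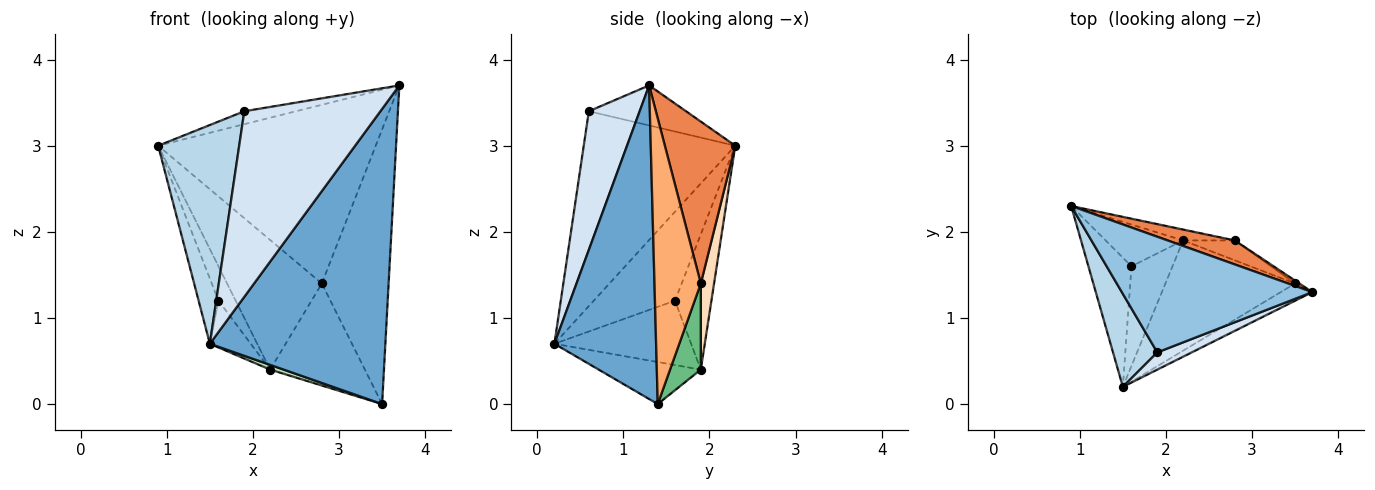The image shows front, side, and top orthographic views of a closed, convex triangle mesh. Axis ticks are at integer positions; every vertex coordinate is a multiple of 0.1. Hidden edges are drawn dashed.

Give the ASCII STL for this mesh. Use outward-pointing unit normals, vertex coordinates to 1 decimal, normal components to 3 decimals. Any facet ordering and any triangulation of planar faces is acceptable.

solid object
 facet normal 0.501 -0.864 -0.050
  outer loop
   vertex 3.5 1.4 0.0
   vertex 3.7 1.3 3.7
   vertex 1.5 0.2 0.7
  endloop
 endfacet
 facet normal -0.204 0.109 0.973
  outer loop
   vertex 1.9 0.6 3.4
   vertex 3.7 1.3 3.7
   vertex 0.9 2.3 3.0
  endloop
 endfacet
 facet normal -0.865 -0.462 0.197
  outer loop
   vertex 1.9 0.6 3.4
   vertex 0.9 2.3 3.0
   vertex 1.5 0.2 0.7
  endloop
 endfacet
 facet normal 0.349 -0.933 0.087
  outer loop
   vertex 1.9 0.6 3.4
   vertex 1.5 0.2 0.7
   vertex 3.7 1.3 3.7
  endloop
 endfacet
 facet normal 0.305 0.944 0.127
  outer loop
   vertex 2.8 1.9 1.4
   vertex 0.9 2.3 3.0
   vertex 3.7 1.3 3.7
  endloop
 endfacet
 facet normal 0.570 0.822 -0.009
  outer loop
   vertex 2.8 1.9 1.4
   vertex 3.7 1.3 3.7
   vertex 3.5 1.4 0.0
  endloop
 endfacet
 facet normal -0.879 0.215 -0.425
  outer loop
   vertex 1.6 1.6 1.2
   vertex 1.5 0.2 0.7
   vertex 0.9 2.3 3.0
  endloop
 endfacet
 facet normal 0.138 0.987 -0.083
  outer loop
   vertex 2.2 1.9 0.4
   vertex 0.9 2.3 3.0
   vertex 2.8 1.9 1.4
  endloop
 endfacet
 facet normal 0.304 0.935 -0.182
  outer loop
   vertex 2.2 1.9 0.4
   vertex 2.8 1.9 1.4
   vertex 3.5 1.4 0.0
  endloop
 endfacet
 facet normal -0.803 0.380 -0.460
  outer loop
   vertex 2.2 1.9 0.4
   vertex 1.6 1.6 1.2
   vertex 0.9 2.3 3.0
  endloop
 endfacet
 facet normal -0.308 -0.041 -0.950
  outer loop
   vertex 2.2 1.9 0.4
   vertex 3.5 1.4 0.0
   vertex 1.5 0.2 0.7
  endloop
 endfacet
 facet normal -0.818 0.245 -0.521
  outer loop
   vertex 2.2 1.9 0.4
   vertex 1.5 0.2 0.7
   vertex 1.6 1.6 1.2
  endloop
 endfacet
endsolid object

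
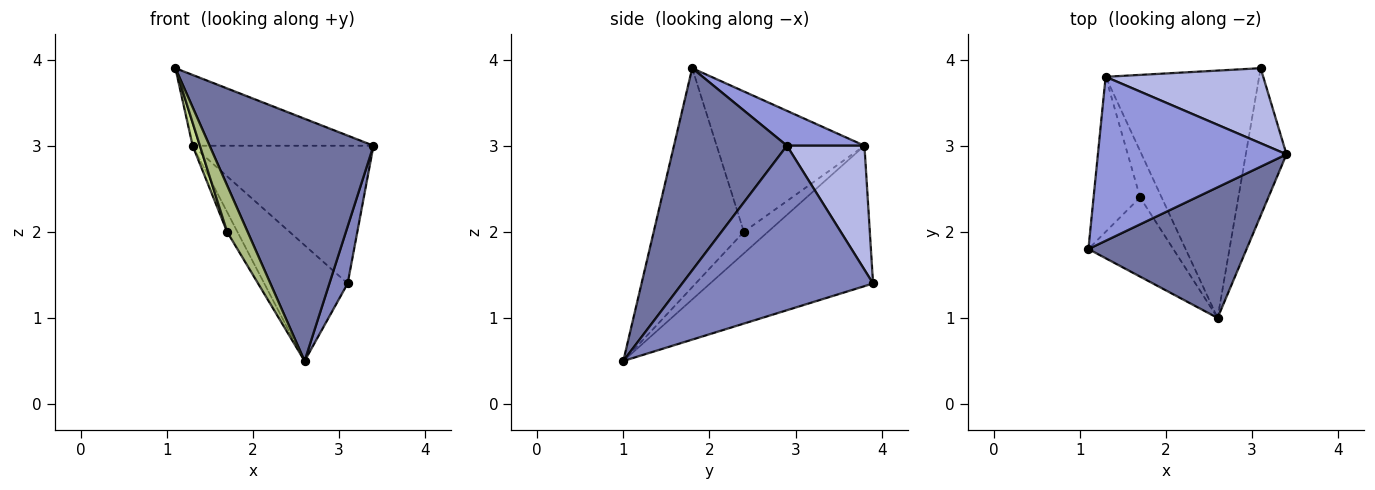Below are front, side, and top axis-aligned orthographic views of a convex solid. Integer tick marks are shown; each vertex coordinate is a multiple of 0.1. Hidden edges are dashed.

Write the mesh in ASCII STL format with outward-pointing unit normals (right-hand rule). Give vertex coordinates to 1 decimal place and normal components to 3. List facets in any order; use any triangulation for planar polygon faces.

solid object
 facet normal 0.519 -0.752 0.406
  outer loop
   vertex 2.6 1.0 0.5
   vertex 3.4 2.9 3.0
   vertex 1.1 1.8 3.9
  endloop
 endfacet
 facet normal 0.967 -0.092 -0.239
  outer loop
   vertex 3.1 3.9 1.4
   vertex 3.4 2.9 3.0
   vertex 2.6 1.0 0.5
  endloop
 endfacet
 facet normal 0.167 0.391 0.905
  outer loop
   vertex 1.3 3.8 3.0
   vertex 1.1 1.8 3.9
   vertex 3.4 2.9 3.0
  endloop
 endfacet
 facet normal 0.352 0.822 0.448
  outer loop
   vertex 1.3 3.8 3.0
   vertex 3.4 2.9 3.0
   vertex 3.1 3.9 1.4
  endloop
 endfacet
 facet normal -0.638 0.326 -0.697
  outer loop
   vertex 1.3 3.8 3.0
   vertex 3.1 3.9 1.4
   vertex 2.6 1.0 0.5
  endloop
 endfacet
 facet normal -0.912 -0.208 -0.354
  outer loop
   vertex 1.7 2.4 2.0
   vertex 2.6 1.0 0.5
   vertex 1.1 1.8 3.9
  endloop
 endfacet
 facet normal -0.948 -0.047 -0.314
  outer loop
   vertex 1.7 2.4 2.0
   vertex 1.1 1.8 3.9
   vertex 1.3 3.8 3.0
  endloop
 endfacet
 facet normal -0.677 0.290 -0.677
  outer loop
   vertex 1.7 2.4 2.0
   vertex 1.3 3.8 3.0
   vertex 2.6 1.0 0.5
  endloop
 endfacet
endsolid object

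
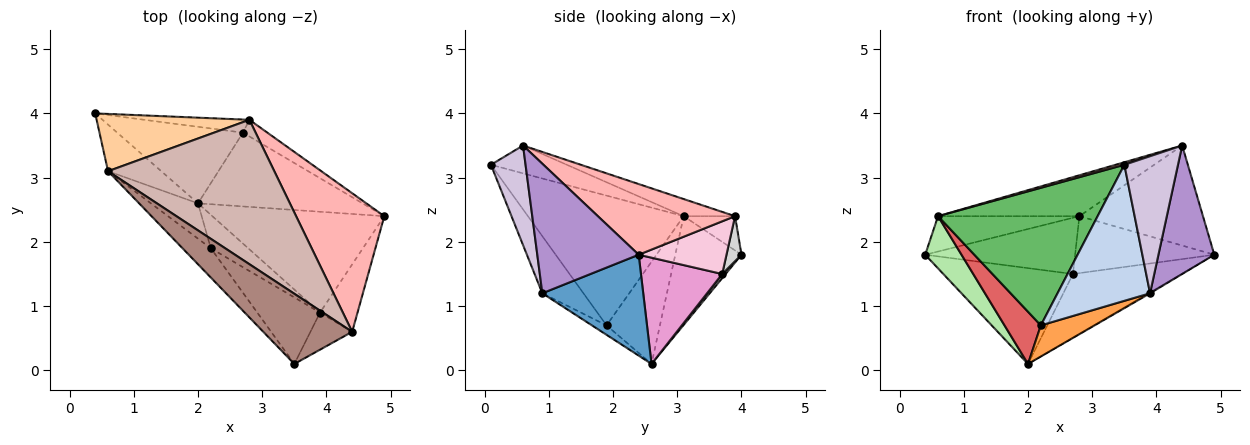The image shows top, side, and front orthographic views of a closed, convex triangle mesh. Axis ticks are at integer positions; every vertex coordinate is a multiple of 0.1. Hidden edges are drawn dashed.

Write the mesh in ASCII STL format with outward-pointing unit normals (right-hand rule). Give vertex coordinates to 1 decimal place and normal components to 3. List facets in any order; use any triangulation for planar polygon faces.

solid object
 facet normal 0.506 0.008 -0.862
  outer loop
   vertex 3.9 0.9 1.2
   vertex 2.0 2.6 0.1
   vertex 4.9 2.4 1.8
  endloop
 endfacet
 facet normal -0.371 -0.834 -0.408
  outer loop
   vertex 2.2 1.9 0.7
   vertex 3.9 0.9 1.2
   vertex 3.5 0.1 3.2
  endloop
 endfacet
 facet normal -0.182 -0.669 -0.720
  outer loop
   vertex 2.2 1.9 0.7
   vertex 2.0 2.6 0.1
   vertex 3.9 0.9 1.2
  endloop
 endfacet
 facet normal -0.188 0.516 0.836
  outer loop
   vertex 0.6 3.1 2.4
   vertex 2.8 3.9 2.4
   vertex 0.4 4.0 1.8
  endloop
 endfacet
 facet normal -0.690 -0.708 -0.150
  outer loop
   vertex 0.6 3.1 2.4
   vertex 2.2 1.9 0.7
   vertex 3.5 0.1 3.2
  endloop
 endfacet
 facet normal -0.806 -0.442 -0.394
  outer loop
   vertex 0.6 3.1 2.4
   vertex 0.4 4.0 1.8
   vertex 2.0 2.6 0.1
  endloop
 endfacet
 facet normal -0.773 -0.526 -0.356
  outer loop
   vertex 0.6 3.1 2.4
   vertex 2.0 2.6 0.1
   vertex 2.2 1.9 0.7
  endloop
 endfacet
 facet normal 0.545 0.491 0.680
  outer loop
   vertex 4.4 0.6 3.5
   vertex 4.9 2.4 1.8
   vertex 2.8 3.9 2.4
  endloop
 endfacet
 facet normal 0.849 -0.468 -0.246
  outer loop
   vertex 4.4 0.6 3.5
   vertex 3.9 0.9 1.2
   vertex 4.9 2.4 1.8
  endloop
 endfacet
 facet normal 0.529 -0.819 -0.222
  outer loop
   vertex 4.4 0.6 3.5
   vertex 3.5 0.1 3.2
   vertex 3.9 0.9 1.2
  endloop
 endfacet
 facet normal -0.299 -0.034 0.954
  outer loop
   vertex 4.4 0.6 3.5
   vertex 0.6 3.1 2.4
   vertex 3.5 0.1 3.2
  endloop
 endfacet
 facet normal -0.099 0.271 0.957
  outer loop
   vertex 4.4 0.6 3.5
   vertex 2.8 3.9 2.4
   vertex 0.6 3.1 2.4
  endloop
 endfacet
 facet normal 0.439 0.586 -0.680
  outer loop
   vertex 2.7 3.7 1.5
   vertex 4.9 2.4 1.8
   vertex 2.0 2.6 0.1
  endloop
 endfacet
 facet normal 0.518 0.821 -0.240
  outer loop
   vertex 2.7 3.7 1.5
   vertex 2.8 3.9 2.4
   vertex 4.9 2.4 1.8
  endloop
 endfacet
 facet normal 0.020 0.781 -0.624
  outer loop
   vertex 2.7 3.7 1.5
   vertex 2.0 2.6 0.1
   vertex 0.4 4.0 1.8
  endloop
 endfacet
 facet normal 0.097 0.969 -0.226
  outer loop
   vertex 2.7 3.7 1.5
   vertex 0.4 4.0 1.8
   vertex 2.8 3.9 2.4
  endloop
 endfacet
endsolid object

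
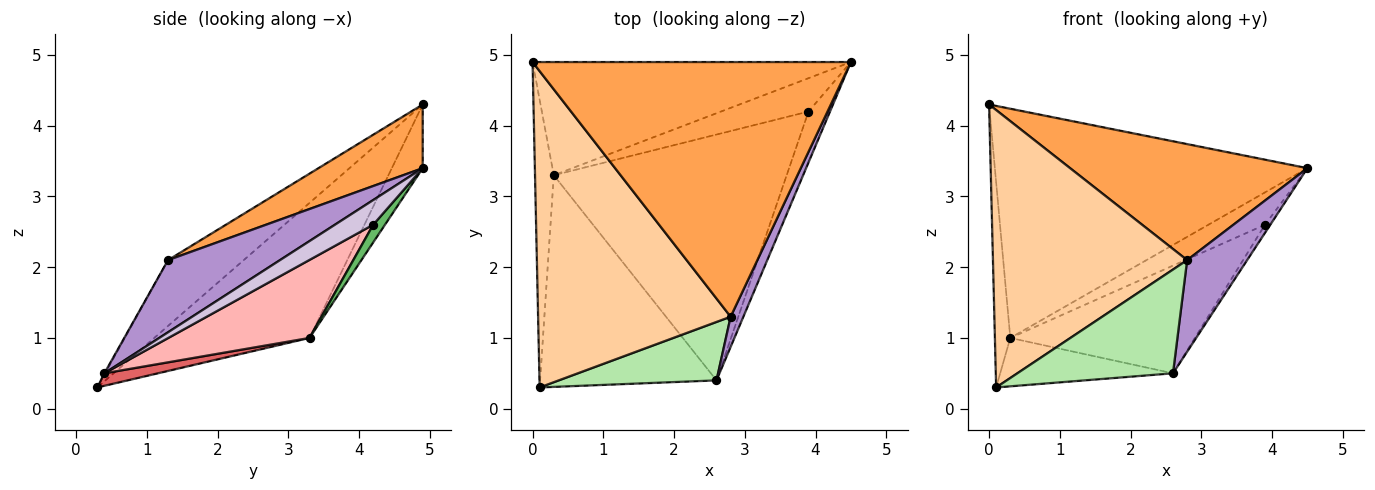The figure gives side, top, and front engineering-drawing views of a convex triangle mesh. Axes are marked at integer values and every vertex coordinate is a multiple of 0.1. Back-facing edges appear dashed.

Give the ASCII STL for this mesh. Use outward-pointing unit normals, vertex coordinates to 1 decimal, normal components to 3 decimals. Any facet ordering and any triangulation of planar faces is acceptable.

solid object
 facet normal -0.088 0.893 -0.441
  outer loop
   vertex 0.3 3.3 1.0
   vertex 0.0 4.9 4.3
   vertex 4.5 4.9 3.4
  endloop
 endfacet
 facet normal -0.986 0.098 -0.137
  outer loop
   vertex 0.3 3.3 1.0
   vertex 0.1 0.3 0.3
   vertex 0.0 4.9 4.3
  endloop
 endfacet
 facet normal 0.179 -0.408 0.895
  outer loop
   vertex 2.8 1.3 2.1
   vertex 4.5 4.9 3.4
   vertex 0.0 4.9 4.3
  endloop
 endfacet
 facet normal -0.249 -0.639 0.728
  outer loop
   vertex 2.8 1.3 2.1
   vertex 0.0 4.9 4.3
   vertex 0.1 0.3 0.3
  endloop
 endfacet
 facet normal 0.144 0.689 -0.710
  outer loop
   vertex 3.9 4.2 2.6
   vertex 0.3 3.3 1.0
   vertex 4.5 4.9 3.4
  endloop
 endfacet
 facet normal -0.004 -0.871 0.491
  outer loop
   vertex 2.6 0.4 0.5
   vertex 2.8 1.3 2.1
   vertex 0.1 0.3 0.3
  endloop
 endfacet
 facet normal 0.069 0.222 -0.973
  outer loop
   vertex 2.6 0.4 0.5
   vertex 0.1 0.3 0.3
   vertex 0.3 3.3 1.0
  endloop
 endfacet
 facet normal 0.293 0.384 -0.876
  outer loop
   vertex 2.6 0.4 0.5
   vertex 0.3 3.3 1.0
   vertex 3.9 4.2 2.6
  endloop
 endfacet
 facet normal 0.871 -0.467 0.154
  outer loop
   vertex 2.6 0.4 0.5
   vertex 4.5 4.9 3.4
   vertex 2.8 1.3 2.1
  endloop
 endfacet
 facet normal 0.749 0.105 -0.654
  outer loop
   vertex 2.6 0.4 0.5
   vertex 3.9 4.2 2.6
   vertex 4.5 4.9 3.4
  endloop
 endfacet
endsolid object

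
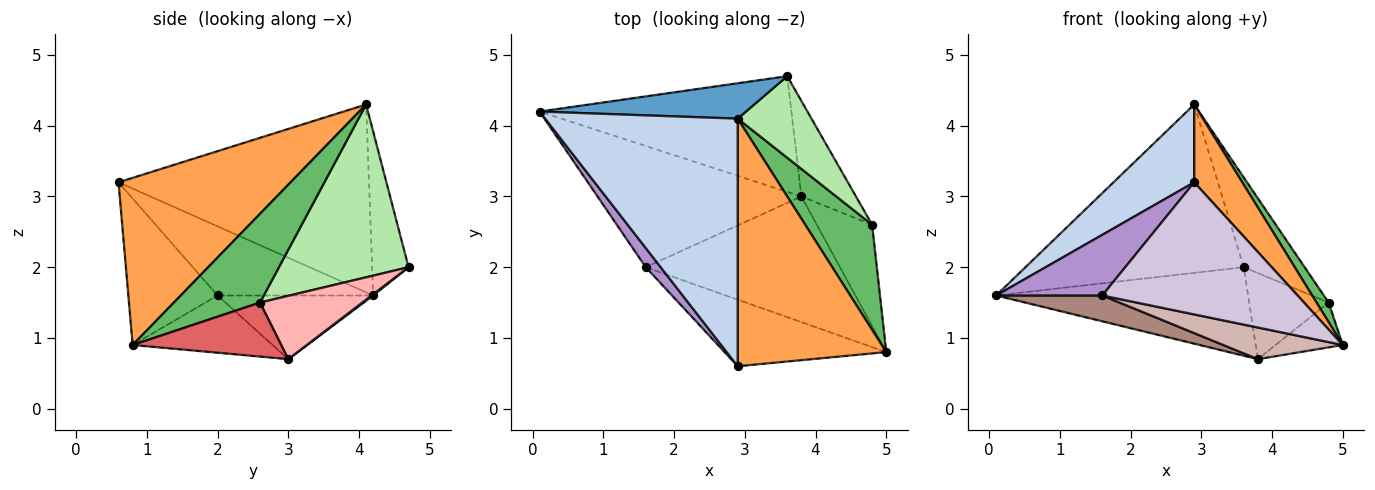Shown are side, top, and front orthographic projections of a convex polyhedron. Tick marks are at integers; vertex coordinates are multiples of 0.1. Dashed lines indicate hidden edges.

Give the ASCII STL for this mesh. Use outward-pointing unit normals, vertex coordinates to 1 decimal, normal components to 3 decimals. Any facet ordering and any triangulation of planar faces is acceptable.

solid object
 facet normal -0.161 0.966 0.203
  outer loop
   vertex 2.9 4.1 4.3
   vertex 3.6 4.7 2.0
   vertex 0.1 4.2 1.6
  endloop
 endfacet
 facet normal -0.681 -0.219 0.698
  outer loop
   vertex 2.9 0.6 3.2
   vertex 2.9 4.1 4.3
   vertex 0.1 4.2 1.6
  endloop
 endfacet
 facet normal 0.732 -0.204 0.650
  outer loop
   vertex 2.9 0.6 3.2
   vertex 5.0 0.8 0.9
   vertex 2.9 4.1 4.3
  endloop
 endfacet
 facet normal 0.004 0.608 -0.794
  outer loop
   vertex 3.8 3.0 0.7
   vertex 0.1 4.2 1.6
   vertex 3.6 4.7 2.0
  endloop
 endfacet
 facet normal 0.794 -0.111 0.598
  outer loop
   vertex 4.8 2.6 1.5
   vertex 2.9 4.1 4.3
   vertex 5.0 0.8 0.9
  endloop
 endfacet
 facet normal 0.844 0.397 0.360
  outer loop
   vertex 4.8 2.6 1.5
   vertex 3.6 4.7 2.0
   vertex 2.9 4.1 4.3
  endloop
 endfacet
 facet normal 0.666 0.301 -0.682
  outer loop
   vertex 4.8 2.6 1.5
   vertex 5.0 0.8 0.9
   vertex 3.8 3.0 0.7
  endloop
 endfacet
 facet normal 0.653 0.507 -0.563
  outer loop
   vertex 4.8 2.6 1.5
   vertex 3.8 3.0 0.7
   vertex 3.6 4.7 2.0
  endloop
 endfacet
 facet normal -0.813 -0.555 0.176
  outer loop
   vertex 1.6 2.0 1.6
   vertex 2.9 0.6 3.2
   vertex 0.1 4.2 1.6
  endloop
 endfacet
 facet normal -0.378 -0.827 -0.417
  outer loop
   vertex 1.6 2.0 1.6
   vertex 5.0 0.8 0.9
   vertex 2.9 0.6 3.2
  endloop
 endfacet
 facet normal -0.292 -0.199 -0.935
  outer loop
   vertex 1.6 2.0 1.6
   vertex 0.1 4.2 1.6
   vertex 3.8 3.0 0.7
  endloop
 endfacet
 facet normal -0.275 -0.235 -0.932
  outer loop
   vertex 1.6 2.0 1.6
   vertex 3.8 3.0 0.7
   vertex 5.0 0.8 0.9
  endloop
 endfacet
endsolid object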